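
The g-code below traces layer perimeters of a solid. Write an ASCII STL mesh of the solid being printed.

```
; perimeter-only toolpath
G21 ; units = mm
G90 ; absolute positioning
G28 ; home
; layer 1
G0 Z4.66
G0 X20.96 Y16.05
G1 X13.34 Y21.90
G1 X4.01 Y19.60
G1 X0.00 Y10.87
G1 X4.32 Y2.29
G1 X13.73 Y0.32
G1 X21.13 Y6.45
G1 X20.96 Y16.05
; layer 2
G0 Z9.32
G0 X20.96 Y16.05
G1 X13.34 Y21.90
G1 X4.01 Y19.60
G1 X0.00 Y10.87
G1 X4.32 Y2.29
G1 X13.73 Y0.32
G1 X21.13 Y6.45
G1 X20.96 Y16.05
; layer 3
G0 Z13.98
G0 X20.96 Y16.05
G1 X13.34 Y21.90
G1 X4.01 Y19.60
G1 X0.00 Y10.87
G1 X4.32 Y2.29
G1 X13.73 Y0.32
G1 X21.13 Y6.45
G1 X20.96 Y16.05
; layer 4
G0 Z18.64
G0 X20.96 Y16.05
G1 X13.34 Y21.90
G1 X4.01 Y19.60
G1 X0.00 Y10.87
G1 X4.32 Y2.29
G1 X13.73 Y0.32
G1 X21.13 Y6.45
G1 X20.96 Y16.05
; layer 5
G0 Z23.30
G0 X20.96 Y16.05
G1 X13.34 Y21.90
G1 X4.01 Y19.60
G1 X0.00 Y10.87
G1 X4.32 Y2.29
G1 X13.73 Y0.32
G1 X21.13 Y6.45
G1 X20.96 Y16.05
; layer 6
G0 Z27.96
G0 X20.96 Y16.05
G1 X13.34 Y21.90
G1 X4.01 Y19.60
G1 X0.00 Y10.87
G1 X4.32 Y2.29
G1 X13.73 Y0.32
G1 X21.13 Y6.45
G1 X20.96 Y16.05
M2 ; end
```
solid part
  facet normal 0.0000 0.0000 -1.0000
    outer loop
      vertex 4.01 19.60 0.00
      vertex 13.34 21.90 0.00
      vertex 20.96 16.05 0.00
    endloop
  endfacet
  facet normal 0.0000 0.0000 -1.0000
    outer loop
      vertex 0.00 10.87 0.00
      vertex 4.01 19.60 0.00
      vertex 20.96 16.05 0.00
    endloop
  endfacet
  facet normal 0.0000 0.0000 -1.0000
    outer loop
      vertex 4.32 2.29 0.00
      vertex 0.00 10.87 0.00
      vertex 20.96 16.05 0.00
    endloop
  endfacet
  facet normal 0.0000 0.0000 -1.0000
    outer loop
      vertex 13.73 0.32 0.00
      vertex 4.32 2.29 0.00
      vertex 20.96 16.05 0.00
    endloop
  endfacet
  facet normal 0.0000 0.0000 -1.0000
    outer loop
      vertex 21.13 6.45 0.00
      vertex 13.73 0.32 0.00
      vertex 20.96 16.05 0.00
    endloop
  endfacet
  facet normal 0.0000 0.0000 1.0000
    outer loop
      vertex 20.96 16.05 27.96
      vertex 13.34 21.90 27.96
      vertex 4.01 19.60 27.96
    endloop
  endfacet
  facet normal 0.0000 0.0000 1.0000
    outer loop
      vertex 20.96 16.05 27.96
      vertex 4.01 19.60 27.96
      vertex 0.00 10.87 27.96
    endloop
  endfacet
  facet normal 0.0000 0.0000 1.0000
    outer loop
      vertex 20.96 16.05 27.96
      vertex 0.00 10.87 27.96
      vertex 4.32 2.29 27.96
    endloop
  endfacet
  facet normal 0.0000 0.0000 1.0000
    outer loop
      vertex 20.96 16.05 27.96
      vertex 4.32 2.29 27.96
      vertex 13.73 0.32 27.96
    endloop
  endfacet
  facet normal 0.0000 0.0000 1.0000
    outer loop
      vertex 20.96 16.05 27.96
      vertex 13.73 0.32 27.96
      vertex 21.13 6.45 27.96
    endloop
  endfacet
  facet normal 0.6090 0.7932 0.0000
    outer loop
      vertex 20.96 16.05 0.00
      vertex 13.34 21.90 0.00
      vertex 13.34 21.90 27.96
    endloop
  endfacet
  facet normal 0.6090 0.7932 0.0000
    outer loop
      vertex 20.96 16.05 0.00
      vertex 13.34 21.90 27.96
      vertex 20.96 16.05 27.96
    endloop
  endfacet
  facet normal -0.2394 0.9709 0.0000
    outer loop
      vertex 13.34 21.90 0.00
      vertex 4.01 19.60 0.00
      vertex 4.01 19.60 27.96
    endloop
  endfacet
  facet normal -0.2394 0.9709 0.0000
    outer loop
      vertex 13.34 21.90 0.00
      vertex 4.01 19.60 27.96
      vertex 13.34 21.90 27.96
    endloop
  endfacet
  facet normal -0.9087 0.4174 0.0000
    outer loop
      vertex 4.01 19.60 0.00
      vertex 0.00 10.87 0.00
      vertex 0.00 10.87 27.96
    endloop
  endfacet
  facet normal -0.9087 0.4174 0.0000
    outer loop
      vertex 4.01 19.60 0.00
      vertex 0.00 10.87 27.96
      vertex 4.01 19.60 27.96
    endloop
  endfacet
  facet normal -0.8932 -0.4497 0.0000
    outer loop
      vertex 0.00 10.87 0.00
      vertex 4.32 2.29 0.00
      vertex 4.32 2.29 27.96
    endloop
  endfacet
  facet normal -0.8932 -0.4497 0.0000
    outer loop
      vertex 0.00 10.87 0.00
      vertex 4.32 2.29 27.96
      vertex 0.00 10.87 27.96
    endloop
  endfacet
  facet normal -0.2049 -0.9788 0.0000
    outer loop
      vertex 4.32 2.29 0.00
      vertex 13.73 0.32 0.00
      vertex 13.73 0.32 27.96
    endloop
  endfacet
  facet normal -0.2049 -0.9788 0.0000
    outer loop
      vertex 4.32 2.29 0.00
      vertex 13.73 0.32 27.96
      vertex 4.32 2.29 27.96
    endloop
  endfacet
  facet normal 0.6379 -0.7701 0.0000
    outer loop
      vertex 13.73 0.32 0.00
      vertex 21.13 6.45 0.00
      vertex 21.13 6.45 27.96
    endloop
  endfacet
  facet normal 0.6379 -0.7701 0.0000
    outer loop
      vertex 13.73 0.32 0.00
      vertex 21.13 6.45 27.96
      vertex 13.73 0.32 27.96
    endloop
  endfacet
  facet normal 0.9998 0.0177 0.0000
    outer loop
      vertex 21.13 6.45 0.00
      vertex 20.96 16.05 0.00
      vertex 20.96 16.05 27.96
    endloop
  endfacet
  facet normal 0.9998 0.0177 0.0000
    outer loop
      vertex 21.13 6.45 0.00
      vertex 20.96 16.05 27.96
      vertex 21.13 6.45 27.96
    endloop
  endfacet
endsolid part

The G0 Z moves step by Δz≈4.66 mm. Every layer's G1 loop is the same polygon, so the solid is a straight extrusion of it from z=0 to z≈28. Closing with flat bottom and top caps and triangulating gives 24 facets — a regular 7-sided prism (a cylinder approximated with 7 flat sides), circumscribed radius ≈ 11.1 mm, height ≈ 28 mm.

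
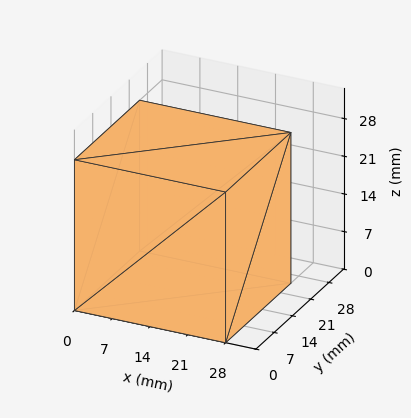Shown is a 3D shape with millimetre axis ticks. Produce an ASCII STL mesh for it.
Reading the render: the shape is a rectangular box, roughly 28 × 25 mm footprint and 28 mm tall (dimensions read to the nearest mm from the axis ticks). For the STL, each face is triangulated and given an outward normal.

solid part
  facet normal 0.0000 0.0000 -1.0000
    outer loop
      vertex 28.000 25.000 0.000
      vertex 28.000 0.000 0.000
      vertex 0.000 0.000 0.000
    endloop
  endfacet
  facet normal 0.0000 0.0000 -1.0000
    outer loop
      vertex 0.000 25.000 0.000
      vertex 28.000 25.000 0.000
      vertex 0.000 0.000 0.000
    endloop
  endfacet
  facet normal 0.0000 0.0000 1.0000
    outer loop
      vertex 0.000 0.000 28.000
      vertex 28.000 0.000 28.000
      vertex 28.000 25.000 28.000
    endloop
  endfacet
  facet normal 0.0000 0.0000 1.0000
    outer loop
      vertex 0.000 0.000 28.000
      vertex 28.000 25.000 28.000
      vertex 0.000 25.000 28.000
    endloop
  endfacet
  facet normal 0.0000 -1.0000 0.0000
    outer loop
      vertex 0.000 0.000 0.000
      vertex 28.000 0.000 0.000
      vertex 28.000 0.000 28.000
    endloop
  endfacet
  facet normal 0.0000 -1.0000 0.0000
    outer loop
      vertex 0.000 0.000 0.000
      vertex 28.000 0.000 28.000
      vertex 0.000 0.000 28.000
    endloop
  endfacet
  facet normal 0.0000 1.0000 0.0000
    outer loop
      vertex 28.000 25.000 28.000
      vertex 28.000 25.000 0.000
      vertex 0.000 25.000 0.000
    endloop
  endfacet
  facet normal 0.0000 1.0000 0.0000
    outer loop
      vertex 0.000 25.000 28.000
      vertex 28.000 25.000 28.000
      vertex 0.000 25.000 0.000
    endloop
  endfacet
  facet normal -1.0000 0.0000 0.0000
    outer loop
      vertex 0.000 25.000 28.000
      vertex 0.000 25.000 0.000
      vertex 0.000 0.000 0.000
    endloop
  endfacet
  facet normal -1.0000 0.0000 0.0000
    outer loop
      vertex 0.000 0.000 28.000
      vertex 0.000 25.000 28.000
      vertex 0.000 0.000 0.000
    endloop
  endfacet
  facet normal 1.0000 0.0000 0.0000
    outer loop
      vertex 28.000 0.000 0.000
      vertex 28.000 25.000 0.000
      vertex 28.000 25.000 28.000
    endloop
  endfacet
  facet normal 1.0000 0.0000 0.0000
    outer loop
      vertex 28.000 0.000 0.000
      vertex 28.000 25.000 28.000
      vertex 28.000 0.000 28.000
    endloop
  endfacet
endsolid part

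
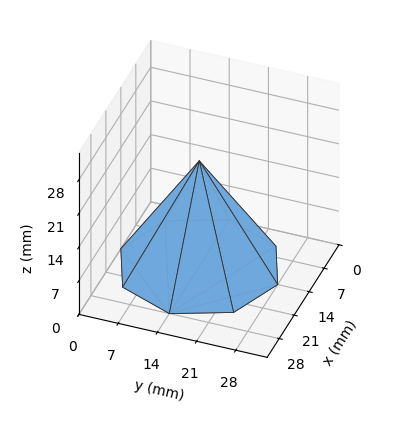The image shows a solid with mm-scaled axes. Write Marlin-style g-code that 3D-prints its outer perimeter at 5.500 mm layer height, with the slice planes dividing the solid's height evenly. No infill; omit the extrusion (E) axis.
Reading the render: the shape is a regular 8-sided pyramid, base circumscribed radius ≈ 14 mm, apex at z ≈ 22 mm (dimensions read to the nearest mm from the axis ticks). For the g-code, the solid's height is divided into equal slices at the stated Δz and each level perimeter traced with G1 moves after a G0 lift.

; perimeter-only toolpath
G21 ; units = mm
G90 ; absolute positioning
G28 ; home
; layer 1
G0 Z5.500
G0 X24.500 Y14.000
G1 X21.424 Y21.424
G1 X14.000 Y24.500
G1 X6.576 Y21.424
G1 X3.500 Y14.000
G1 X6.576 Y6.576
G1 X14.000 Y3.500
G1 X21.424 Y6.576
G1 X24.500 Y14.000
; layer 2
G0 Z11.000
G0 X21.000 Y14.000
G1 X18.950 Y18.950
G1 X14.000 Y21.000
G1 X9.050 Y18.950
G1 X7.000 Y14.000
G1 X9.050 Y9.050
G1 X14.000 Y7.000
G1 X18.950 Y9.050
G1 X21.000 Y14.000
; layer 3
G0 Z16.500
G0 X17.500 Y14.000
G1 X16.475 Y16.475
G1 X14.000 Y17.500
G1 X11.525 Y16.475
G1 X10.500 Y14.000
G1 X11.525 Y11.525
G1 X14.000 Y10.500
G1 X16.475 Y11.525
G1 X17.500 Y14.000
M2 ; end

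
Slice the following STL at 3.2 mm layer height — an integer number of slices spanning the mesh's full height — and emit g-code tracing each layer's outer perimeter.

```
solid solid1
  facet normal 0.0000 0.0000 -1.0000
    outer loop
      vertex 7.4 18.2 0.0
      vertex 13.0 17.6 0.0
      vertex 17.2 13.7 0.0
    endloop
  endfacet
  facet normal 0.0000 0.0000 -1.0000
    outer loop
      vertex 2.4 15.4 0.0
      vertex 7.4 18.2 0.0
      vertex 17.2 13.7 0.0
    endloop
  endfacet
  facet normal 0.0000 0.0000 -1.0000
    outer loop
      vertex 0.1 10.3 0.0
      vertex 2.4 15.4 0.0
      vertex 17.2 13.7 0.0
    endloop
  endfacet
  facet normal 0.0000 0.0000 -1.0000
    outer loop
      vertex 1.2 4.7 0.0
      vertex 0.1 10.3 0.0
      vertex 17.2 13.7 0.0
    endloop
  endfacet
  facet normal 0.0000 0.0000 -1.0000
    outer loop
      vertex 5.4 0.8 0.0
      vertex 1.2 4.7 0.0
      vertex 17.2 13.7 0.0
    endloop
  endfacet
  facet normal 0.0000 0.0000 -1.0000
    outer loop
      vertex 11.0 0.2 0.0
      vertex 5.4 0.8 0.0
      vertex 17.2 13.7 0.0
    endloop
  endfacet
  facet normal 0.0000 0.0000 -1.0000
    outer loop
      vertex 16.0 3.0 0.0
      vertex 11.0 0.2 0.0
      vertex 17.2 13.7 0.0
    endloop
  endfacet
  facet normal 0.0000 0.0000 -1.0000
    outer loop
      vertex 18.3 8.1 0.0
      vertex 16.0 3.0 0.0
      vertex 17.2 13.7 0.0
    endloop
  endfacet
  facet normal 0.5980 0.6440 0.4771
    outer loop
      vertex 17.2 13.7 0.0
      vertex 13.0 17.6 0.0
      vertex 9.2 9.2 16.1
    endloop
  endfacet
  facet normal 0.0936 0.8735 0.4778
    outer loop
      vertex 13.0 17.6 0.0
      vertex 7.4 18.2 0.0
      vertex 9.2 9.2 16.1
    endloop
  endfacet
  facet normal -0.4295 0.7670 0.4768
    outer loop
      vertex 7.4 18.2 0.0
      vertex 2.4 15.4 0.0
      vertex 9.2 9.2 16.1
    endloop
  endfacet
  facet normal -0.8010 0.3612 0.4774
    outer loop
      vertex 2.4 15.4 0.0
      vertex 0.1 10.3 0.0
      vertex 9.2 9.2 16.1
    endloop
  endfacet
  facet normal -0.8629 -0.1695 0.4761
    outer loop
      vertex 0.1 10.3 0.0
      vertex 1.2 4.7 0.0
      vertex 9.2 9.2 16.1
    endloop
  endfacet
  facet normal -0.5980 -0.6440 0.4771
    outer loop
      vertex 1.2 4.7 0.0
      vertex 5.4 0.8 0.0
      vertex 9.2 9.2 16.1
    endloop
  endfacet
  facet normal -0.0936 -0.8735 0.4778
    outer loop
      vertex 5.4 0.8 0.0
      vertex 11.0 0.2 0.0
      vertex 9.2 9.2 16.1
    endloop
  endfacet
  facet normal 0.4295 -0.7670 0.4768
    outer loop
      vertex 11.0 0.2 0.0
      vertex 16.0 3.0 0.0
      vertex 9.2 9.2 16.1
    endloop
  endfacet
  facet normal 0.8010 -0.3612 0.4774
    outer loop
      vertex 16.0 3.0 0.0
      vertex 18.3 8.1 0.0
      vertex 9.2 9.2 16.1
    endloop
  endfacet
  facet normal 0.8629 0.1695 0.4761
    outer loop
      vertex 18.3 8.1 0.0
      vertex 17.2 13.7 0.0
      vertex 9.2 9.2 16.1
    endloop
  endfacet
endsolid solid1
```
; perimeter-only toolpath
G21 ; units = mm
G90 ; absolute positioning
G28 ; home
; layer 1
G0 Z3.2
G0 X15.6 Y12.8
G1 X12.2 Y15.9
G1 X7.8 Y16.4
G1 X3.8 Y14.2
G1 X1.9 Y10.1
G1 X2.8 Y5.6
G1 X6.2 Y2.5
G1 X10.6 Y2.0
G1 X14.6 Y4.2
G1 X16.5 Y8.3
G1 X15.6 Y12.8
; layer 2
G0 Z6.4
G0 X14.0 Y11.9
G1 X11.5 Y14.2
G1 X8.1 Y14.6
G1 X5.1 Y12.9
G1 X3.7 Y9.9
G1 X4.4 Y6.5
G1 X6.9 Y4.2
G1 X10.3 Y3.8
G1 X13.3 Y5.5
G1 X14.7 Y8.5
G1 X14.0 Y11.9
; layer 3
G0 Z9.7
G0 X12.4 Y11.0
G1 X10.7 Y12.6
G1 X8.5 Y12.8
G1 X6.5 Y11.7
G1 X5.6 Y9.6
G1 X6.0 Y7.4
G1 X7.7 Y5.8
G1 X9.9 Y5.6
G1 X11.9 Y6.7
G1 X12.8 Y8.8
G1 X12.4 Y11.0
; layer 4
G0 Z12.9
G0 X10.8 Y10.1
G1 X10.0 Y10.9
G1 X8.8 Y11.0
G1 X7.8 Y10.4
G1 X7.4 Y9.4
G1 X7.6 Y8.3
G1 X8.4 Y7.5
G1 X9.6 Y7.4
G1 X10.6 Y8.0
G1 X11.0 Y9.0
G1 X10.8 Y10.1
M2 ; end

The solid is a regular 10-sided pyramid, base circumscribed radius ≈ 9.2 mm, apex at z ≈ 16.1 mm. Slicing at Δz = 3.2 mm — 5 equal slices spanning the solid's height, so layer i sits at z = i·h/5 — gives 4 non-empty perimeters. Each is a 10-segment closed polygon; G0 lifts to the layer z and rapids to the start vertex, then G1 traces the edges. The cross-section shrinks linearly with z (the slice at the apex is degenerate and omitted).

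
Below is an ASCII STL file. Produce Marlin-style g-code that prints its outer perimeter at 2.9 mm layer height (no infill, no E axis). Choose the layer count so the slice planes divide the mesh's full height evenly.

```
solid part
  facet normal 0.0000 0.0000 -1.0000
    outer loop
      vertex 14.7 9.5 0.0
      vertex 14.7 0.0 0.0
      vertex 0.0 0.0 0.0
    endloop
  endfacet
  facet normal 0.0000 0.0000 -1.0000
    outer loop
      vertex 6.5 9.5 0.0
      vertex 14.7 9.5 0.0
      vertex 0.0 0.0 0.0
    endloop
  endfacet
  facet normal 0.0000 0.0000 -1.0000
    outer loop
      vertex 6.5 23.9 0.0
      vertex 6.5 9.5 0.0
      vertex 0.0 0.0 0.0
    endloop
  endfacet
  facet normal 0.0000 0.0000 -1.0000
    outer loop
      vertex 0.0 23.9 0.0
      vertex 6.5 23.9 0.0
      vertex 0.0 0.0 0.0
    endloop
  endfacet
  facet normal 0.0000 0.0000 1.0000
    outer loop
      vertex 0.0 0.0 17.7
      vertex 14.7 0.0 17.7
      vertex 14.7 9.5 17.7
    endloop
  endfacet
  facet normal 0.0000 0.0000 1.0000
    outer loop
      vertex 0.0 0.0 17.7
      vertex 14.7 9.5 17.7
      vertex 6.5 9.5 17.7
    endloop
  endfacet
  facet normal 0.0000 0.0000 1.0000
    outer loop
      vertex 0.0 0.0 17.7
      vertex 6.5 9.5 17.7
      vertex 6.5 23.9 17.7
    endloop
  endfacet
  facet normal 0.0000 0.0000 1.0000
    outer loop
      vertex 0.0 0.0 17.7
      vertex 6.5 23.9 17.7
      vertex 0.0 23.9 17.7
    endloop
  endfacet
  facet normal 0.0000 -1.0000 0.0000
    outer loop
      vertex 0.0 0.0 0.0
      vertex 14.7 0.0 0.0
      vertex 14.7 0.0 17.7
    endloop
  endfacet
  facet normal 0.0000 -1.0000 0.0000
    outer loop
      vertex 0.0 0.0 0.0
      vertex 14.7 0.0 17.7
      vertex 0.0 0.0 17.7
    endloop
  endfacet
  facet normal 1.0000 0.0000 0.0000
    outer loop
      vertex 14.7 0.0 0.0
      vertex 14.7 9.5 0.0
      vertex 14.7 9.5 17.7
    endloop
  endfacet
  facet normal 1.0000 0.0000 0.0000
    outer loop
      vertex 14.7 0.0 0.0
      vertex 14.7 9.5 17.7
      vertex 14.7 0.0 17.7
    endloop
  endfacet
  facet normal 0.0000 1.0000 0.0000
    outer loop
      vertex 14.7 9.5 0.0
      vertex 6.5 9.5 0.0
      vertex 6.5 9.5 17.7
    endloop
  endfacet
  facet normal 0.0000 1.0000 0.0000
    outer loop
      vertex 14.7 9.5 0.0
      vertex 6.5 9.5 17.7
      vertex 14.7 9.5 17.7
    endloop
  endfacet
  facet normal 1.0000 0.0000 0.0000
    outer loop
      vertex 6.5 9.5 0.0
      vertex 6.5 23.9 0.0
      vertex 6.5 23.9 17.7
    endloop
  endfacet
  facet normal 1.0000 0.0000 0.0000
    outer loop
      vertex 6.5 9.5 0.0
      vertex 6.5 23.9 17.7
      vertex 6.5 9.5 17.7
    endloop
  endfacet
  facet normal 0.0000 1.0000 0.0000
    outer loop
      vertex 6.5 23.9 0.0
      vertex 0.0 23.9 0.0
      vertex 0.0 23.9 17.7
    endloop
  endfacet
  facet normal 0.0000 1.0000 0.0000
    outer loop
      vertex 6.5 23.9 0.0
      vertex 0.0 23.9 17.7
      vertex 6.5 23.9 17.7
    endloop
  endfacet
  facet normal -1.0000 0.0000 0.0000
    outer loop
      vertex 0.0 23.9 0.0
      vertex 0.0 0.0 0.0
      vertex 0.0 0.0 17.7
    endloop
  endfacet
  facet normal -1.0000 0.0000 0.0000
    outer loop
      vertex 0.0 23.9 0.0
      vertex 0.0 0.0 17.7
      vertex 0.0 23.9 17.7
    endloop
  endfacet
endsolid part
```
; perimeter-only toolpath
G21 ; units = mm
G90 ; absolute positioning
G28 ; home
; layer 1
G0 Z2.9
G0 X0.0 Y0.0
G1 X14.7 Y0.0
G1 X14.7 Y9.5
G1 X6.5 Y9.5
G1 X6.5 Y23.9
G1 X0.0 Y23.9
G1 X0.0 Y0.0
; layer 2
G0 Z5.9
G0 X0.0 Y0.0
G1 X14.7 Y0.0
G1 X14.7 Y9.5
G1 X6.5 Y9.5
G1 X6.5 Y23.9
G1 X0.0 Y23.9
G1 X0.0 Y0.0
; layer 3
G0 Z8.8
G0 X0.0 Y0.0
G1 X14.7 Y0.0
G1 X14.7 Y9.5
G1 X6.5 Y9.5
G1 X6.5 Y23.9
G1 X0.0 Y23.9
G1 X0.0 Y0.0
; layer 4
G0 Z11.8
G0 X0.0 Y0.0
G1 X14.7 Y0.0
G1 X14.7 Y9.5
G1 X6.5 Y9.5
G1 X6.5 Y23.9
G1 X0.0 Y23.9
G1 X0.0 Y0.0
; layer 5
G0 Z14.7
G0 X0.0 Y0.0
G1 X14.7 Y0.0
G1 X14.7 Y9.5
G1 X6.5 Y9.5
G1 X6.5 Y23.9
G1 X0.0 Y23.9
G1 X0.0 Y0.0
; layer 6
G0 Z17.7
G0 X0.0 Y0.0
G1 X14.7 Y0.0
G1 X14.7 Y9.5
G1 X6.5 Y9.5
G1 X6.5 Y23.9
G1 X0.0 Y23.9
G1 X0.0 Y0.0
M2 ; end

The solid is an L-shaped prism: outer 14.7 × 23.9 mm, arm thicknesses ≈ 9.5 mm (horizontal) and 6.5 mm (vertical), extruded 17.7 mm in z. Slicing at Δz = 2.9 mm — 6 equal slices spanning the solid's height, so layer i sits at z = i·h/6 — gives 6 non-empty perimeters. Each is a 6-segment closed polygon; G0 lifts to the layer z and rapids to the start vertex, then G1 traces the edges.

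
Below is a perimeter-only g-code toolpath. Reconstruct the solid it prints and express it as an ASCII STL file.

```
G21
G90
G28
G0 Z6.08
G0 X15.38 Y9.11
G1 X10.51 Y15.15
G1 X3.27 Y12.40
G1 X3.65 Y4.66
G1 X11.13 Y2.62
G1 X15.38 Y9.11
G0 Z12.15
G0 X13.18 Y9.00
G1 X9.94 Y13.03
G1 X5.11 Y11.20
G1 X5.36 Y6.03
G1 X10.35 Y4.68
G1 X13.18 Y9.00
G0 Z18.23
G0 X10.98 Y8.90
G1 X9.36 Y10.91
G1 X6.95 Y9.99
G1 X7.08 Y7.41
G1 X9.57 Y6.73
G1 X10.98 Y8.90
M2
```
solid part
  facet normal 0.0000 0.0000 -1.0000
    outer loop
      vertex 1.43 13.60 0.00
      vertex 11.09 17.27 0.00
      vertex 17.57 9.22 0.00
    endloop
  endfacet
  facet normal 0.0000 0.0000 -1.0000
    outer loop
      vertex 1.94 3.28 0.00
      vertex 1.43 13.60 0.00
      vertex 17.57 9.22 0.00
    endloop
  endfacet
  facet normal 0.0000 0.0000 -1.0000
    outer loop
      vertex 11.91 0.57 0.00
      vertex 1.94 3.28 0.00
      vertex 17.57 9.22 0.00
    endloop
  endfacet
  facet normal 0.7476 0.6018 0.2808
    outer loop
      vertex 17.57 9.22 0.00
      vertex 11.09 17.27 0.00
      vertex 8.79 8.79 24.30
    endloop
  endfacet
  facet normal -0.3409 0.8972 0.2808
    outer loop
      vertex 11.09 17.27 0.00
      vertex 1.43 13.60 0.00
      vertex 8.79 8.79 24.30
    endloop
  endfacet
  facet normal -0.9586 -0.0474 0.2810
    outer loop
      vertex 1.43 13.60 0.00
      vertex 1.94 3.28 0.00
      vertex 8.79 8.79 24.30
    endloop
  endfacet
  facet normal -0.2517 -0.9261 0.2810
    outer loop
      vertex 1.94 3.28 0.00
      vertex 11.91 0.57 0.00
      vertex 8.79 8.79 24.30
    endloop
  endfacet
  facet normal 0.8031 -0.5255 0.2809
    outer loop
      vertex 11.91 0.57 0.00
      vertex 17.57 9.22 0.00
      vertex 8.79 8.79 24.30
    endloop
  endfacet
endsolid part

The G0 Z moves step by Δz≈6.08 mm. The G1 loops shrink linearly with z, so the solid tapers from its base footprint up to z≈24.3. Closing with a flat bottom cap and the tapered top and triangulating gives 8 facets — a regular 5-sided pyramid, base circumscribed radius ≈ 8.79 mm, apex at z ≈ 24.3 mm.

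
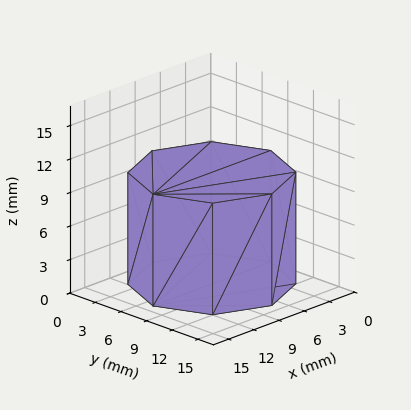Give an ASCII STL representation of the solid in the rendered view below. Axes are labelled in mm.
Reading the render: the shape is a regular 8-sided prism (a cylinder approximated with 8 flat sides), circumscribed radius ≈ 7 mm, height ≈ 10 mm (dimensions read to the nearest mm from the axis ticks). For the STL, each face is triangulated and given an outward normal.

solid part
  facet normal 0.0000 0.0000 -1.0000
    outer loop
      vertex 7.00 14.00 0.00
      vertex 11.95 11.95 0.00
      vertex 14.00 7.00 0.00
    endloop
  endfacet
  facet normal 0.0000 0.0000 -1.0000
    outer loop
      vertex 2.05 11.95 0.00
      vertex 7.00 14.00 0.00
      vertex 14.00 7.00 0.00
    endloop
  endfacet
  facet normal 0.0000 0.0000 -1.0000
    outer loop
      vertex 0.00 7.00 0.00
      vertex 2.05 11.95 0.00
      vertex 14.00 7.00 0.00
    endloop
  endfacet
  facet normal 0.0000 0.0000 -1.0000
    outer loop
      vertex 2.05 2.05 0.00
      vertex 0.00 7.00 0.00
      vertex 14.00 7.00 0.00
    endloop
  endfacet
  facet normal 0.0000 0.0000 -1.0000
    outer loop
      vertex 7.00 0.00 0.00
      vertex 2.05 2.05 0.00
      vertex 14.00 7.00 0.00
    endloop
  endfacet
  facet normal 0.0000 0.0000 -1.0000
    outer loop
      vertex 11.95 2.05 0.00
      vertex 7.00 0.00 0.00
      vertex 14.00 7.00 0.00
    endloop
  endfacet
  facet normal 0.0000 0.0000 1.0000
    outer loop
      vertex 14.00 7.00 10.00
      vertex 11.95 11.95 10.00
      vertex 7.00 14.00 10.00
    endloop
  endfacet
  facet normal 0.0000 0.0000 1.0000
    outer loop
      vertex 14.00 7.00 10.00
      vertex 7.00 14.00 10.00
      vertex 2.05 11.95 10.00
    endloop
  endfacet
  facet normal 0.0000 0.0000 1.0000
    outer loop
      vertex 14.00 7.00 10.00
      vertex 2.05 11.95 10.00
      vertex 0.00 7.00 10.00
    endloop
  endfacet
  facet normal 0.0000 0.0000 1.0000
    outer loop
      vertex 14.00 7.00 10.00
      vertex 0.00 7.00 10.00
      vertex 2.05 2.05 10.00
    endloop
  endfacet
  facet normal 0.0000 0.0000 1.0000
    outer loop
      vertex 14.00 7.00 10.00
      vertex 2.05 2.05 10.00
      vertex 7.00 0.00 10.00
    endloop
  endfacet
  facet normal 0.0000 0.0000 1.0000
    outer loop
      vertex 14.00 7.00 10.00
      vertex 7.00 0.00 10.00
      vertex 11.95 2.05 10.00
    endloop
  endfacet
  facet normal 0.9239 0.3826 0.0000
    outer loop
      vertex 14.00 7.00 0.00
      vertex 11.95 11.95 0.00
      vertex 11.95 11.95 10.00
    endloop
  endfacet
  facet normal 0.9239 0.3826 0.0000
    outer loop
      vertex 14.00 7.00 0.00
      vertex 11.95 11.95 10.00
      vertex 14.00 7.00 10.00
    endloop
  endfacet
  facet normal 0.3826 0.9239 0.0000
    outer loop
      vertex 11.95 11.95 0.00
      vertex 7.00 14.00 0.00
      vertex 7.00 14.00 10.00
    endloop
  endfacet
  facet normal 0.3826 0.9239 0.0000
    outer loop
      vertex 11.95 11.95 0.00
      vertex 7.00 14.00 10.00
      vertex 11.95 11.95 10.00
    endloop
  endfacet
  facet normal -0.3826 0.9239 0.0000
    outer loop
      vertex 7.00 14.00 0.00
      vertex 2.05 11.95 0.00
      vertex 2.05 11.95 10.00
    endloop
  endfacet
  facet normal -0.3826 0.9239 0.0000
    outer loop
      vertex 7.00 14.00 0.00
      vertex 2.05 11.95 10.00
      vertex 7.00 14.00 10.00
    endloop
  endfacet
  facet normal -0.9239 0.3826 0.0000
    outer loop
      vertex 2.05 11.95 0.00
      vertex 0.00 7.00 0.00
      vertex 0.00 7.00 10.00
    endloop
  endfacet
  facet normal -0.9239 0.3826 0.0000
    outer loop
      vertex 2.05 11.95 0.00
      vertex 0.00 7.00 10.00
      vertex 2.05 11.95 10.00
    endloop
  endfacet
  facet normal -0.9239 -0.3826 0.0000
    outer loop
      vertex 0.00 7.00 0.00
      vertex 2.05 2.05 0.00
      vertex 2.05 2.05 10.00
    endloop
  endfacet
  facet normal -0.9239 -0.3826 0.0000
    outer loop
      vertex 0.00 7.00 0.00
      vertex 2.05 2.05 10.00
      vertex 0.00 7.00 10.00
    endloop
  endfacet
  facet normal -0.3826 -0.9239 0.0000
    outer loop
      vertex 2.05 2.05 0.00
      vertex 7.00 0.00 0.00
      vertex 7.00 0.00 10.00
    endloop
  endfacet
  facet normal -0.3826 -0.9239 0.0000
    outer loop
      vertex 2.05 2.05 0.00
      vertex 7.00 0.00 10.00
      vertex 2.05 2.05 10.00
    endloop
  endfacet
  facet normal 0.3826 -0.9239 0.0000
    outer loop
      vertex 7.00 0.00 0.00
      vertex 11.95 2.05 0.00
      vertex 11.95 2.05 10.00
    endloop
  endfacet
  facet normal 0.3826 -0.9239 0.0000
    outer loop
      vertex 7.00 0.00 0.00
      vertex 11.95 2.05 10.00
      vertex 7.00 0.00 10.00
    endloop
  endfacet
  facet normal 0.9239 -0.3826 0.0000
    outer loop
      vertex 11.95 2.05 0.00
      vertex 14.00 7.00 0.00
      vertex 14.00 7.00 10.00
    endloop
  endfacet
  facet normal 0.9239 -0.3826 0.0000
    outer loop
      vertex 11.95 2.05 0.00
      vertex 14.00 7.00 10.00
      vertex 11.95 2.05 10.00
    endloop
  endfacet
endsolid part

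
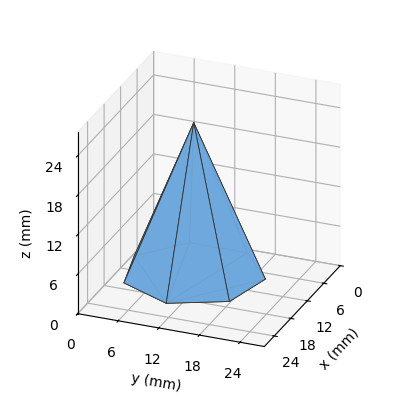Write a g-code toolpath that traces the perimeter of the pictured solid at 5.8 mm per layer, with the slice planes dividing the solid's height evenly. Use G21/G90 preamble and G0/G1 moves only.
Reading the render: the shape is a regular 7-sided pyramid, base circumscribed radius ≈ 10 mm, apex at z ≈ 23 mm (dimensions read to the nearest mm from the axis ticks). For the g-code, the solid's height is divided into equal slices at the stated Δz and each level perimeter traced with G1 moves after a G0 lift.

; perimeter-only toolpath
G21 ; units = mm
G90 ; absolute positioning
G28 ; home
; layer 1
G0 Z5.8
G0 X17.5 Y10.0
G1 X14.6 Y15.9
G1 X8.3 Y17.3
G1 X3.2 Y13.2
G1 X3.2 Y6.8
G1 X8.3 Y2.7
G1 X14.6 Y4.2
G1 X17.5 Y10.0
; layer 2
G0 Z11.5
G0 X15.0 Y10.0
G1 X13.1 Y13.9
G1 X8.9 Y14.8
G1 X5.5 Y12.2
G1 X5.5 Y7.8
G1 X8.9 Y5.2
G1 X13.1 Y6.1
G1 X15.0 Y10.0
; layer 3
G0 Z17.2
G0 X12.5 Y10.0
G1 X11.6 Y11.9
G1 X9.4 Y12.4
G1 X7.8 Y11.1
G1 X7.8 Y8.9
G1 X9.4 Y7.6
G1 X11.6 Y8.1
G1 X12.5 Y10.0
M2 ; end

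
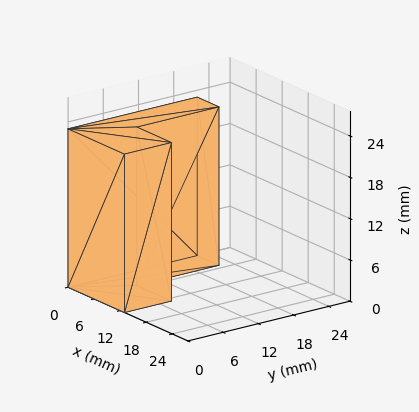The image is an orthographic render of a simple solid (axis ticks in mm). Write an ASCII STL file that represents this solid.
Reading the render: the shape is an L-shaped prism: outer 13 × 22 mm, arm thicknesses ≈ 8 mm (horizontal) and 5 mm (vertical), extruded 23 mm in z (dimensions read to the nearest mm from the axis ticks). For the STL, each face is triangulated and given an outward normal.

solid part
  facet normal 0.0000 0.0000 -1.0000
    outer loop
      vertex 13.0 8.0 0.0
      vertex 13.0 0.0 0.0
      vertex 0.0 0.0 0.0
    endloop
  endfacet
  facet normal 0.0000 0.0000 -1.0000
    outer loop
      vertex 5.0 8.0 0.0
      vertex 13.0 8.0 0.0
      vertex 0.0 0.0 0.0
    endloop
  endfacet
  facet normal 0.0000 0.0000 -1.0000
    outer loop
      vertex 5.0 22.0 0.0
      vertex 5.0 8.0 0.0
      vertex 0.0 0.0 0.0
    endloop
  endfacet
  facet normal 0.0000 0.0000 -1.0000
    outer loop
      vertex 0.0 22.0 0.0
      vertex 5.0 22.0 0.0
      vertex 0.0 0.0 0.0
    endloop
  endfacet
  facet normal 0.0000 0.0000 1.0000
    outer loop
      vertex 0.0 0.0 23.0
      vertex 13.0 0.0 23.0
      vertex 13.0 8.0 23.0
    endloop
  endfacet
  facet normal 0.0000 0.0000 1.0000
    outer loop
      vertex 0.0 0.0 23.0
      vertex 13.0 8.0 23.0
      vertex 5.0 8.0 23.0
    endloop
  endfacet
  facet normal 0.0000 0.0000 1.0000
    outer loop
      vertex 0.0 0.0 23.0
      vertex 5.0 8.0 23.0
      vertex 5.0 22.0 23.0
    endloop
  endfacet
  facet normal 0.0000 0.0000 1.0000
    outer loop
      vertex 0.0 0.0 23.0
      vertex 5.0 22.0 23.0
      vertex 0.0 22.0 23.0
    endloop
  endfacet
  facet normal 0.0000 -1.0000 0.0000
    outer loop
      vertex 0.0 0.0 0.0
      vertex 13.0 0.0 0.0
      vertex 13.0 0.0 23.0
    endloop
  endfacet
  facet normal 0.0000 -1.0000 0.0000
    outer loop
      vertex 0.0 0.0 0.0
      vertex 13.0 0.0 23.0
      vertex 0.0 0.0 23.0
    endloop
  endfacet
  facet normal 1.0000 0.0000 0.0000
    outer loop
      vertex 13.0 0.0 0.0
      vertex 13.0 8.0 0.0
      vertex 13.0 8.0 23.0
    endloop
  endfacet
  facet normal 1.0000 0.0000 0.0000
    outer loop
      vertex 13.0 0.0 0.0
      vertex 13.0 8.0 23.0
      vertex 13.0 0.0 23.0
    endloop
  endfacet
  facet normal 0.0000 1.0000 0.0000
    outer loop
      vertex 13.0 8.0 0.0
      vertex 5.0 8.0 0.0
      vertex 5.0 8.0 23.0
    endloop
  endfacet
  facet normal 0.0000 1.0000 0.0000
    outer loop
      vertex 13.0 8.0 0.0
      vertex 5.0 8.0 23.0
      vertex 13.0 8.0 23.0
    endloop
  endfacet
  facet normal 1.0000 0.0000 0.0000
    outer loop
      vertex 5.0 8.0 0.0
      vertex 5.0 22.0 0.0
      vertex 5.0 22.0 23.0
    endloop
  endfacet
  facet normal 1.0000 0.0000 0.0000
    outer loop
      vertex 5.0 8.0 0.0
      vertex 5.0 22.0 23.0
      vertex 5.0 8.0 23.0
    endloop
  endfacet
  facet normal 0.0000 1.0000 0.0000
    outer loop
      vertex 5.0 22.0 0.0
      vertex 0.0 22.0 0.0
      vertex 0.0 22.0 23.0
    endloop
  endfacet
  facet normal 0.0000 1.0000 0.0000
    outer loop
      vertex 5.0 22.0 0.0
      vertex 0.0 22.0 23.0
      vertex 5.0 22.0 23.0
    endloop
  endfacet
  facet normal -1.0000 0.0000 0.0000
    outer loop
      vertex 0.0 22.0 0.0
      vertex 0.0 0.0 0.0
      vertex 0.0 0.0 23.0
    endloop
  endfacet
  facet normal -1.0000 0.0000 0.0000
    outer loop
      vertex 0.0 22.0 0.0
      vertex 0.0 0.0 23.0
      vertex 0.0 22.0 23.0
    endloop
  endfacet
endsolid part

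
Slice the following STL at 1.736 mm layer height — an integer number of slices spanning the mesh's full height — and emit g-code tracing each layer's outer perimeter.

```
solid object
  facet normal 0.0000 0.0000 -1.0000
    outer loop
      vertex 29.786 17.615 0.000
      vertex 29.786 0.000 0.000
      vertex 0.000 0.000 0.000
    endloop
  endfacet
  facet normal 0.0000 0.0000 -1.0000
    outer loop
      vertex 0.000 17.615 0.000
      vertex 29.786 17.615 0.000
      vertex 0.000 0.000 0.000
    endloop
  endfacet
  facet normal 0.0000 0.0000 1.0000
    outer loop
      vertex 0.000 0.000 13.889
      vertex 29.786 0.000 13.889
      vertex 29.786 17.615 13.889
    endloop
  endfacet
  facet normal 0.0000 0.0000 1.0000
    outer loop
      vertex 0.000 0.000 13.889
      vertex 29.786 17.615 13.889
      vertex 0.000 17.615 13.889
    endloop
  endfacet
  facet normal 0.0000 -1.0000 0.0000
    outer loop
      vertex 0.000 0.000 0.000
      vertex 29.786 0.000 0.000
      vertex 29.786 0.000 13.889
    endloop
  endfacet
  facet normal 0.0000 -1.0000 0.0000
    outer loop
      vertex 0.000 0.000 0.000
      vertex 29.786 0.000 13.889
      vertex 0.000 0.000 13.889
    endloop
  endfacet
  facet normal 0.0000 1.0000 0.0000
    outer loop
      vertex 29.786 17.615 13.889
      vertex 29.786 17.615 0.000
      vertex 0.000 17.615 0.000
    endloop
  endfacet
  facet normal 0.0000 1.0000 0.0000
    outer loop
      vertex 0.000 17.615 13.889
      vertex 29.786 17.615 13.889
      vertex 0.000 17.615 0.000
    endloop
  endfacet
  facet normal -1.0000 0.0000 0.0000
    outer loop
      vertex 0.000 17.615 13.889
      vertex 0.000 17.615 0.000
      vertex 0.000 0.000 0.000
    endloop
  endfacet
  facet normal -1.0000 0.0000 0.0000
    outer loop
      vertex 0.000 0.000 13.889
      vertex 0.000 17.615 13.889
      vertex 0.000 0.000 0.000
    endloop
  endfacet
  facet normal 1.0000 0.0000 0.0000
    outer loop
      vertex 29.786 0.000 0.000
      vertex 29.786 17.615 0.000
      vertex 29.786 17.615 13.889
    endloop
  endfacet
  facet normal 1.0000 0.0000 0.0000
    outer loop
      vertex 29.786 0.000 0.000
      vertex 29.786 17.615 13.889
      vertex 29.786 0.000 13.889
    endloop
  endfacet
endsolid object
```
; perimeter-only toolpath
G21 ; units = mm
G90 ; absolute positioning
G28 ; home
; layer 1
G0 Z1.736
G0 X0.000 Y0.000
G1 X29.786 Y0.000
G1 X29.786 Y17.615
G1 X0.000 Y17.615
G1 X0.000 Y0.000
; layer 2
G0 Z3.472
G0 X0.000 Y0.000
G1 X29.786 Y0.000
G1 X29.786 Y17.615
G1 X0.000 Y17.615
G1 X0.000 Y0.000
; layer 3
G0 Z5.208
G0 X0.000 Y0.000
G1 X29.786 Y0.000
G1 X29.786 Y17.615
G1 X0.000 Y17.615
G1 X0.000 Y0.000
; layer 4
G0 Z6.944
G0 X0.000 Y0.000
G1 X29.786 Y0.000
G1 X29.786 Y17.615
G1 X0.000 Y17.615
G1 X0.000 Y0.000
; layer 5
G0 Z8.681
G0 X0.000 Y0.000
G1 X29.786 Y0.000
G1 X29.786 Y17.615
G1 X0.000 Y17.615
G1 X0.000 Y0.000
; layer 6
G0 Z10.417
G0 X0.000 Y0.000
G1 X29.786 Y0.000
G1 X29.786 Y17.615
G1 X0.000 Y17.615
G1 X0.000 Y0.000
; layer 7
G0 Z12.153
G0 X0.000 Y0.000
G1 X29.786 Y0.000
G1 X29.786 Y17.615
G1 X0.000 Y17.615
G1 X0.000 Y0.000
; layer 8
G0 Z13.889
G0 X0.000 Y0.000
G1 X29.786 Y0.000
G1 X29.786 Y17.615
G1 X0.000 Y17.615
G1 X0.000 Y0.000
M2 ; end

The solid is a rectangular box, roughly 29.8 × 17.6 mm footprint and 13.9 mm tall. Slicing at Δz = 1.736 mm — 8 equal slices spanning the solid's height, so layer i sits at z = i·h/8 — gives 8 non-empty perimeters. Each is a 4-segment closed polygon; G0 lifts to the layer z and rapids to the start vertex, then G1 traces the edges.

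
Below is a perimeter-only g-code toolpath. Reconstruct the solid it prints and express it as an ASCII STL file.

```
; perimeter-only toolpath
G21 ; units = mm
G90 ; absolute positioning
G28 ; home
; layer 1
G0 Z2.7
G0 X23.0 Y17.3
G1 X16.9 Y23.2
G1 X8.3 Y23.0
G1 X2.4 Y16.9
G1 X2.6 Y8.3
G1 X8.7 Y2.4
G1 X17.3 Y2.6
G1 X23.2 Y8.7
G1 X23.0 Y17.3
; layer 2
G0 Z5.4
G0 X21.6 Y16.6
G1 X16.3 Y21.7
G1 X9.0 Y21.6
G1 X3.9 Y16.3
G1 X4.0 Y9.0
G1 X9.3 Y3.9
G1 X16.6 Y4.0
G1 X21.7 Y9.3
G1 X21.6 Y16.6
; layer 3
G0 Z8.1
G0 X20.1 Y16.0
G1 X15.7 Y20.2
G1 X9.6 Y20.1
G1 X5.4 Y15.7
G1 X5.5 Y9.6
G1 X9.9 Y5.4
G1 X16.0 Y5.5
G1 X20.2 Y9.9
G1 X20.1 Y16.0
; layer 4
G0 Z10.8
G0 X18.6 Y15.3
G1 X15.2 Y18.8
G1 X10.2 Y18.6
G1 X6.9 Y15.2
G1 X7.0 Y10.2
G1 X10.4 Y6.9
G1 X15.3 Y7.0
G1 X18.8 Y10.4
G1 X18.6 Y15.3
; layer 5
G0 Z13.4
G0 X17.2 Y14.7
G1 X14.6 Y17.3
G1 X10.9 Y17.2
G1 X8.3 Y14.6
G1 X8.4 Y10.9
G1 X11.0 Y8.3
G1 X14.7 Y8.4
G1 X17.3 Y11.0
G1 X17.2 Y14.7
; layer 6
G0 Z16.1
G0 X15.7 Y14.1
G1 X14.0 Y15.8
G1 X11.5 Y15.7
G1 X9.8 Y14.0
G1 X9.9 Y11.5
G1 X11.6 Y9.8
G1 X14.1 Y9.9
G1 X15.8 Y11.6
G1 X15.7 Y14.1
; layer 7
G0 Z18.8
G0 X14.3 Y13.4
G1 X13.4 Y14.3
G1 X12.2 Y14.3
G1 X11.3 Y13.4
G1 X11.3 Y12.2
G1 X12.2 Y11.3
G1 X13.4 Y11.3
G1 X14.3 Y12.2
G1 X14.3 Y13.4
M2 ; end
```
solid part
  facet normal 0.0000 0.0000 -1.0000
    outer loop
      vertex 7.7 24.5 0.0
      vertex 17.5 24.7 0.0
      vertex 24.5 17.9 0.0
    endloop
  endfacet
  facet normal 0.0000 0.0000 -1.0000
    outer loop
      vertex 0.9 17.5 0.0
      vertex 7.7 24.5 0.0
      vertex 24.5 17.9 0.0
    endloop
  endfacet
  facet normal 0.0000 0.0000 -1.0000
    outer loop
      vertex 1.1 7.7 0.0
      vertex 0.9 17.5 0.0
      vertex 24.5 17.9 0.0
    endloop
  endfacet
  facet normal 0.0000 0.0000 -1.0000
    outer loop
      vertex 8.1 0.9 0.0
      vertex 1.1 7.7 0.0
      vertex 24.5 17.9 0.0
    endloop
  endfacet
  facet normal 0.0000 0.0000 -1.0000
    outer loop
      vertex 17.9 1.1 0.0
      vertex 8.1 0.9 0.0
      vertex 24.5 17.9 0.0
    endloop
  endfacet
  facet normal 0.0000 0.0000 -1.0000
    outer loop
      vertex 24.7 8.1 0.0
      vertex 17.9 1.1 0.0
      vertex 24.5 17.9 0.0
    endloop
  endfacet
  facet normal 0.6107 0.6287 0.4815
    outer loop
      vertex 24.5 17.9 0.0
      vertex 17.5 24.7 0.0
      vertex 12.8 12.8 21.5
    endloop
  endfacet
  facet normal -0.0179 0.8764 0.4812
    outer loop
      vertex 17.5 24.7 0.0
      vertex 7.7 24.5 0.0
      vertex 12.8 12.8 21.5
    endloop
  endfacet
  facet normal -0.6287 0.6107 0.4815
    outer loop
      vertex 7.7 24.5 0.0
      vertex 0.9 17.5 0.0
      vertex 12.8 12.8 21.5
    endloop
  endfacet
  facet normal -0.8764 -0.0179 0.4812
    outer loop
      vertex 0.9 17.5 0.0
      vertex 1.1 7.7 0.0
      vertex 12.8 12.8 21.5
    endloop
  endfacet
  facet normal -0.6107 -0.6287 0.4815
    outer loop
      vertex 1.1 7.7 0.0
      vertex 8.1 0.9 0.0
      vertex 12.8 12.8 21.5
    endloop
  endfacet
  facet normal 0.0179 -0.8764 0.4812
    outer loop
      vertex 8.1 0.9 0.0
      vertex 17.9 1.1 0.0
      vertex 12.8 12.8 21.5
    endloop
  endfacet
  facet normal 0.6287 -0.6107 0.4815
    outer loop
      vertex 17.9 1.1 0.0
      vertex 24.7 8.1 0.0
      vertex 12.8 12.8 21.5
    endloop
  endfacet
  facet normal 0.8764 0.0179 0.4812
    outer loop
      vertex 24.7 8.1 0.0
      vertex 24.5 17.9 0.0
      vertex 12.8 12.8 21.5
    endloop
  endfacet
endsolid part

The G0 Z moves step by Δz≈2.7 mm. The G1 loops shrink linearly with z, so the solid tapers from its base footprint up to z≈21.5. Closing with a flat bottom cap and the tapered top and triangulating gives 14 facets — a regular 8-sided pyramid, base circumscribed radius ≈ 12.8 mm, apex at z ≈ 21.5 mm.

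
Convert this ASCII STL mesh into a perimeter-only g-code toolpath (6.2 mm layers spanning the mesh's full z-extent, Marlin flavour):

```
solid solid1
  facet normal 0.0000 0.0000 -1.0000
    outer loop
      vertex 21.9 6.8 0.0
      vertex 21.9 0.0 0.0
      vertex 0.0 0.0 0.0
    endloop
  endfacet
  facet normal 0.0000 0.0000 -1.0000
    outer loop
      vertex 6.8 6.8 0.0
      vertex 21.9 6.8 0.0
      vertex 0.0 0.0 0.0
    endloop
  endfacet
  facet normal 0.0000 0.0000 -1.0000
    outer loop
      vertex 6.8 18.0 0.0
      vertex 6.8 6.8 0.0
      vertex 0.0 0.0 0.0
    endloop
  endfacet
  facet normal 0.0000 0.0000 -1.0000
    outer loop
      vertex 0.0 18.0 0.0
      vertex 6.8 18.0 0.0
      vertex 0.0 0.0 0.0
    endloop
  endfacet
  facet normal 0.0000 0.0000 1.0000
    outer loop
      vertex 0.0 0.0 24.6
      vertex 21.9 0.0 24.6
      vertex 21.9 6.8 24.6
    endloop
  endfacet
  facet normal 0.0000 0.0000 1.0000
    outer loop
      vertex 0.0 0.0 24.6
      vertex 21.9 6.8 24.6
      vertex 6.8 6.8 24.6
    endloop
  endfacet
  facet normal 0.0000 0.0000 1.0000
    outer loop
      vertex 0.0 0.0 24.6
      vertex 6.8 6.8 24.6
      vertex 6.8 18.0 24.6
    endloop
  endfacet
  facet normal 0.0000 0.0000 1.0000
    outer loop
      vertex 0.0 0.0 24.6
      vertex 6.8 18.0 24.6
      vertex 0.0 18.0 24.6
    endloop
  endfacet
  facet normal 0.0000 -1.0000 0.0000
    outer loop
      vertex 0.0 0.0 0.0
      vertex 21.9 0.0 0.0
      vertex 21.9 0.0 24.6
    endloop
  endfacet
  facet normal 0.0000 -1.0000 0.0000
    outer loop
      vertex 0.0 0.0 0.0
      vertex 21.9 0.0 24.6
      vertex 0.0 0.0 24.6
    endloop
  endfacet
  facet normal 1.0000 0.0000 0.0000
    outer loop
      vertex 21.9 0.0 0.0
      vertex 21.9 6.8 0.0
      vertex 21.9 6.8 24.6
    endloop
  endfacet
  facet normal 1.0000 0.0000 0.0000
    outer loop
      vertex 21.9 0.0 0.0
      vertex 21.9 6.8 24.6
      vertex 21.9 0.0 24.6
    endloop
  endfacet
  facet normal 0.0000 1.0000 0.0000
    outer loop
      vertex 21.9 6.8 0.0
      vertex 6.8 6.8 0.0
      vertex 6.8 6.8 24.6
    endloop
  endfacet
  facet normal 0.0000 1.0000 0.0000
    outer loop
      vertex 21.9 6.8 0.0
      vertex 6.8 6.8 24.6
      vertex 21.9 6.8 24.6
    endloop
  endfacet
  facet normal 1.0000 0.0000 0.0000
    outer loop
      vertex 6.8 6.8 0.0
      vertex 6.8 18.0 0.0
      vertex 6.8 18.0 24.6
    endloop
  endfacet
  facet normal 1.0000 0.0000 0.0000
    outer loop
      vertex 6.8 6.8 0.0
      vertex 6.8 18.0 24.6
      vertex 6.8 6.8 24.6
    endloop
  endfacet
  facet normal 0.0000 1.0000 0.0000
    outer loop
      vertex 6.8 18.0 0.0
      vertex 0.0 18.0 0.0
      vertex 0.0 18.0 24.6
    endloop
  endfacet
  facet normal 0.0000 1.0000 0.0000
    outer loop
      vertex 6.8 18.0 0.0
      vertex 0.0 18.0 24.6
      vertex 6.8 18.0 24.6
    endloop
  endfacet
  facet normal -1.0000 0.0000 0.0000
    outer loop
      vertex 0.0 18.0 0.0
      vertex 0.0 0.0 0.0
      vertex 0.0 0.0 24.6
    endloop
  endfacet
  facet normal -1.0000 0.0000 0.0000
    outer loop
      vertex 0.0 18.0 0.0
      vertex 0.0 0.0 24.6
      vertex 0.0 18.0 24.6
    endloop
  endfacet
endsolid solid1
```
; perimeter-only toolpath
G21 ; units = mm
G90 ; absolute positioning
G28 ; home
; layer 1
G0 Z6.2
G0 X0.0 Y0.0
G1 X21.9 Y0.0
G1 X21.9 Y6.8
G1 X6.8 Y6.8
G1 X6.8 Y18.0
G1 X0.0 Y18.0
G1 X0.0 Y0.0
; layer 2
G0 Z12.3
G0 X0.0 Y0.0
G1 X21.9 Y0.0
G1 X21.9 Y6.8
G1 X6.8 Y6.8
G1 X6.8 Y18.0
G1 X0.0 Y18.0
G1 X0.0 Y0.0
; layer 3
G0 Z18.5
G0 X0.0 Y0.0
G1 X21.9 Y0.0
G1 X21.9 Y6.8
G1 X6.8 Y6.8
G1 X6.8 Y18.0
G1 X0.0 Y18.0
G1 X0.0 Y0.0
; layer 4
G0 Z24.6
G0 X0.0 Y0.0
G1 X21.9 Y0.0
G1 X21.9 Y6.8
G1 X6.8 Y6.8
G1 X6.8 Y18.0
G1 X0.0 Y18.0
G1 X0.0 Y0.0
M2 ; end

The solid is an L-shaped prism: outer 21.9 × 18 mm, arm thicknesses ≈ 6.8 mm (horizontal) and 6.8 mm (vertical), extruded 24.6 mm in z. Slicing at Δz = 6.2 mm — 4 equal slices spanning the solid's height, so layer i sits at z = i·h/4 — gives 4 non-empty perimeters. Each is a 6-segment closed polygon; G0 lifts to the layer z and rapids to the start vertex, then G1 traces the edges.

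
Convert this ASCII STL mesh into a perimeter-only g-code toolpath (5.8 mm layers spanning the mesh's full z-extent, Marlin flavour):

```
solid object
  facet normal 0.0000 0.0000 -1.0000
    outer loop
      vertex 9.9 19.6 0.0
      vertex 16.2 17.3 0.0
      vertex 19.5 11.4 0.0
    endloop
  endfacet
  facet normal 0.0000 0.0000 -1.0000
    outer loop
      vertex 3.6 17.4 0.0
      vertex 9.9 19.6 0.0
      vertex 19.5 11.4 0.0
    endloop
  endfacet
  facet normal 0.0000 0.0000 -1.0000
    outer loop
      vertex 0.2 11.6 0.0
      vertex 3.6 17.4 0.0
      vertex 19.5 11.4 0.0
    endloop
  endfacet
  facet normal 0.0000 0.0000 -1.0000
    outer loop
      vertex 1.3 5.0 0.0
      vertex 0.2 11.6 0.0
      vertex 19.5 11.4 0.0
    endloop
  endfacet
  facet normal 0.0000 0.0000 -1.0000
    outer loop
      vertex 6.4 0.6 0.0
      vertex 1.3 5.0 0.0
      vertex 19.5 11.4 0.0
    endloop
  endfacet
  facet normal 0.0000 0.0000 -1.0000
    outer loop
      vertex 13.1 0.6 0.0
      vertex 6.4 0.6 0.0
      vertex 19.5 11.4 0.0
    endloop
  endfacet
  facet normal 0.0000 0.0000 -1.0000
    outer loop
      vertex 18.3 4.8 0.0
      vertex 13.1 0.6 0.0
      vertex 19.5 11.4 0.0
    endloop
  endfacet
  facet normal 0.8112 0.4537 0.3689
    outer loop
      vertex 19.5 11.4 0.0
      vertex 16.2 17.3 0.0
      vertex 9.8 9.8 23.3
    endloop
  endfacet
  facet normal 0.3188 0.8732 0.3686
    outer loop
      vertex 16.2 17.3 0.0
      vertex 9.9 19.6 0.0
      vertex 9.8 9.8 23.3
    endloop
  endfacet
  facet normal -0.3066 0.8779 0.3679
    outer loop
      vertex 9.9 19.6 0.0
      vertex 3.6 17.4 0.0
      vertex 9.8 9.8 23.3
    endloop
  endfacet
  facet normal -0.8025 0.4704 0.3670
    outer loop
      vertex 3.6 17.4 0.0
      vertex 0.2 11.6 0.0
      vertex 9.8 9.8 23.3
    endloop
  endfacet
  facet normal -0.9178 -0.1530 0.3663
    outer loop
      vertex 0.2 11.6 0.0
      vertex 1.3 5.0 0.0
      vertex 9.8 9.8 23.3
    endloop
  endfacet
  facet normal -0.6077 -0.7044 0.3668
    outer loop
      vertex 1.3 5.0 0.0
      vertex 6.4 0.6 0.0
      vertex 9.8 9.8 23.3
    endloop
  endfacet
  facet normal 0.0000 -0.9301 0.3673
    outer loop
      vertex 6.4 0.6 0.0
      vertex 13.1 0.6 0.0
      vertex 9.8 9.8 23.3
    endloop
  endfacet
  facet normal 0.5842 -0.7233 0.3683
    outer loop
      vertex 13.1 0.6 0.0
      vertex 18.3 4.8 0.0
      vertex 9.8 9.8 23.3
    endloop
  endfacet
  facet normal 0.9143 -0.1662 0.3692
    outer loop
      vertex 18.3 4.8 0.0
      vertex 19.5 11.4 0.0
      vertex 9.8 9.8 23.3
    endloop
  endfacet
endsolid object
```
; perimeter-only toolpath
G21 ; units = mm
G90 ; absolute positioning
G28 ; home
; layer 1
G0 Z5.8
G0 X17.1 Y11.0
G1 X14.6 Y15.4
G1 X9.9 Y17.2
G1 X5.2 Y15.5
G1 X2.6 Y11.1
G1 X3.4 Y6.2
G1 X7.3 Y2.9
G1 X12.3 Y2.9
G1 X16.2 Y6.0
G1 X17.1 Y11.0
; layer 2
G0 Z11.7
G0 X14.7 Y10.6
G1 X13.0 Y13.6
G1 X9.9 Y14.7
G1 X6.7 Y13.6
G1 X5.0 Y10.7
G1 X5.6 Y7.4
G1 X8.1 Y5.2
G1 X11.4 Y5.2
G1 X14.1 Y7.3
G1 X14.7 Y10.6
; layer 3
G0 Z17.5
G0 X12.2 Y10.2
G1 X11.4 Y11.7
G1 X9.8 Y12.2
G1 X8.2 Y11.7
G1 X7.4 Y10.2
G1 X7.7 Y8.6
G1 X9.0 Y7.5
G1 X10.6 Y7.5
G1 X11.9 Y8.6
G1 X12.2 Y10.2
M2 ; end

The solid is a regular 9-sided pyramid, base circumscribed radius ≈ 9.8 mm, apex at z ≈ 23.3 mm. Slicing at Δz = 5.8 mm — 4 equal slices spanning the solid's height, so layer i sits at z = i·h/4 — gives 3 non-empty perimeters. Each is a 9-segment closed polygon; G0 lifts to the layer z and rapids to the start vertex, then G1 traces the edges. The cross-section shrinks linearly with z (the slice at the apex is degenerate and omitted).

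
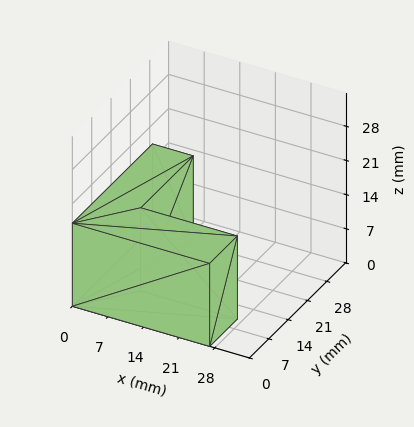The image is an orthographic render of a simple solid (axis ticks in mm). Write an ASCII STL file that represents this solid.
Reading the render: the shape is an L-shaped prism: outer 27 × 29 mm, arm thicknesses ≈ 10 mm (horizontal) and 8 mm (vertical), extruded 17 mm in z (dimensions read to the nearest mm from the axis ticks). For the STL, each face is triangulated and given an outward normal.

solid part
  facet normal 0.0000 0.0000 -1.0000
    outer loop
      vertex 27.000 10.000 0.000
      vertex 27.000 0.000 0.000
      vertex 0.000 0.000 0.000
    endloop
  endfacet
  facet normal 0.0000 0.0000 -1.0000
    outer loop
      vertex 8.000 10.000 0.000
      vertex 27.000 10.000 0.000
      vertex 0.000 0.000 0.000
    endloop
  endfacet
  facet normal 0.0000 0.0000 -1.0000
    outer loop
      vertex 8.000 29.000 0.000
      vertex 8.000 10.000 0.000
      vertex 0.000 0.000 0.000
    endloop
  endfacet
  facet normal 0.0000 0.0000 -1.0000
    outer loop
      vertex 0.000 29.000 0.000
      vertex 8.000 29.000 0.000
      vertex 0.000 0.000 0.000
    endloop
  endfacet
  facet normal 0.0000 0.0000 1.0000
    outer loop
      vertex 0.000 0.000 17.000
      vertex 27.000 0.000 17.000
      vertex 27.000 10.000 17.000
    endloop
  endfacet
  facet normal 0.0000 0.0000 1.0000
    outer loop
      vertex 0.000 0.000 17.000
      vertex 27.000 10.000 17.000
      vertex 8.000 10.000 17.000
    endloop
  endfacet
  facet normal 0.0000 0.0000 1.0000
    outer loop
      vertex 0.000 0.000 17.000
      vertex 8.000 10.000 17.000
      vertex 8.000 29.000 17.000
    endloop
  endfacet
  facet normal 0.0000 0.0000 1.0000
    outer loop
      vertex 0.000 0.000 17.000
      vertex 8.000 29.000 17.000
      vertex 0.000 29.000 17.000
    endloop
  endfacet
  facet normal 0.0000 -1.0000 0.0000
    outer loop
      vertex 0.000 0.000 0.000
      vertex 27.000 0.000 0.000
      vertex 27.000 0.000 17.000
    endloop
  endfacet
  facet normal 0.0000 -1.0000 0.0000
    outer loop
      vertex 0.000 0.000 0.000
      vertex 27.000 0.000 17.000
      vertex 0.000 0.000 17.000
    endloop
  endfacet
  facet normal 1.0000 0.0000 0.0000
    outer loop
      vertex 27.000 0.000 0.000
      vertex 27.000 10.000 0.000
      vertex 27.000 10.000 17.000
    endloop
  endfacet
  facet normal 1.0000 0.0000 0.0000
    outer loop
      vertex 27.000 0.000 0.000
      vertex 27.000 10.000 17.000
      vertex 27.000 0.000 17.000
    endloop
  endfacet
  facet normal 0.0000 1.0000 0.0000
    outer loop
      vertex 27.000 10.000 0.000
      vertex 8.000 10.000 0.000
      vertex 8.000 10.000 17.000
    endloop
  endfacet
  facet normal 0.0000 1.0000 0.0000
    outer loop
      vertex 27.000 10.000 0.000
      vertex 8.000 10.000 17.000
      vertex 27.000 10.000 17.000
    endloop
  endfacet
  facet normal 1.0000 0.0000 0.0000
    outer loop
      vertex 8.000 10.000 0.000
      vertex 8.000 29.000 0.000
      vertex 8.000 29.000 17.000
    endloop
  endfacet
  facet normal 1.0000 0.0000 0.0000
    outer loop
      vertex 8.000 10.000 0.000
      vertex 8.000 29.000 17.000
      vertex 8.000 10.000 17.000
    endloop
  endfacet
  facet normal 0.0000 1.0000 0.0000
    outer loop
      vertex 8.000 29.000 0.000
      vertex 0.000 29.000 0.000
      vertex 0.000 29.000 17.000
    endloop
  endfacet
  facet normal 0.0000 1.0000 0.0000
    outer loop
      vertex 8.000 29.000 0.000
      vertex 0.000 29.000 17.000
      vertex 8.000 29.000 17.000
    endloop
  endfacet
  facet normal -1.0000 0.0000 0.0000
    outer loop
      vertex 0.000 29.000 0.000
      vertex 0.000 0.000 0.000
      vertex 0.000 0.000 17.000
    endloop
  endfacet
  facet normal -1.0000 0.0000 0.0000
    outer loop
      vertex 0.000 29.000 0.000
      vertex 0.000 0.000 17.000
      vertex 0.000 29.000 17.000
    endloop
  endfacet
endsolid part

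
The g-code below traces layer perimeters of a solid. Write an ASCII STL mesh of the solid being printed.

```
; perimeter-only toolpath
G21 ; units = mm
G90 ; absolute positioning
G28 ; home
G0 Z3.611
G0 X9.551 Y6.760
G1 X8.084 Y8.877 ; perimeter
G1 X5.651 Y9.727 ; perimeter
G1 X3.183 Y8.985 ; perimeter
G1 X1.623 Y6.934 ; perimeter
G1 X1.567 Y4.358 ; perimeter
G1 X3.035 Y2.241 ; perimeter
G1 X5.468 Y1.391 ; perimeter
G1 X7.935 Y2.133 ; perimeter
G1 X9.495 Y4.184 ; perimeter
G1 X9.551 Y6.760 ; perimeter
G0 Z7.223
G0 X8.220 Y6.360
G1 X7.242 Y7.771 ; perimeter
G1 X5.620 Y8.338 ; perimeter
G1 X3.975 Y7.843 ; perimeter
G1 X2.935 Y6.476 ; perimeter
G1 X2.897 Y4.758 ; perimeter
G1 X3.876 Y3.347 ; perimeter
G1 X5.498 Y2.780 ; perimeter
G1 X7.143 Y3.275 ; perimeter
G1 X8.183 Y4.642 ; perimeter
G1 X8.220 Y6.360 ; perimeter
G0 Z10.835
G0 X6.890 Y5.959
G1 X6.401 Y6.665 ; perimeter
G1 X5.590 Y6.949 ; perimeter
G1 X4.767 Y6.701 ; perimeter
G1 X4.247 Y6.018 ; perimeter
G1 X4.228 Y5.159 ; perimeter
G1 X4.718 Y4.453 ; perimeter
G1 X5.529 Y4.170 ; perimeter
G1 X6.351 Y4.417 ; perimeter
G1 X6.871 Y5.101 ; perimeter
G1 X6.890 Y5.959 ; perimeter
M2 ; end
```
solid part
  facet normal 0.0000 0.0000 -1.0000
    outer loop
      vertex 5.681 11.117 0.000
      vertex 8.925 9.983 0.000
      vertex 10.882 7.160 0.000
    endloop
  endfacet
  facet normal 0.0000 0.0000 -1.0000
    outer loop
      vertex 2.391 10.127 0.000
      vertex 5.681 11.117 0.000
      vertex 10.882 7.160 0.000
    endloop
  endfacet
  facet normal 0.0000 0.0000 -1.0000
    outer loop
      vertex 0.311 7.393 0.000
      vertex 2.391 10.127 0.000
      vertex 10.882 7.160 0.000
    endloop
  endfacet
  facet normal 0.0000 0.0000 -1.0000
    outer loop
      vertex 0.236 3.958 0.000
      vertex 0.311 7.393 0.000
      vertex 10.882 7.160 0.000
    endloop
  endfacet
  facet normal 0.0000 0.0000 -1.0000
    outer loop
      vertex 2.193 1.135 0.000
      vertex 0.236 3.958 0.000
      vertex 10.882 7.160 0.000
    endloop
  endfacet
  facet normal 0.0000 0.0000 -1.0000
    outer loop
      vertex 5.437 0.001 0.000
      vertex 2.193 1.135 0.000
      vertex 10.882 7.160 0.000
    endloop
  endfacet
  facet normal 0.0000 0.0000 -1.0000
    outer loop
      vertex 8.727 0.991 0.000
      vertex 5.437 0.001 0.000
      vertex 10.882 7.160 0.000
    endloop
  endfacet
  facet normal 0.0000 0.0000 -1.0000
    outer loop
      vertex 10.807 3.725 0.000
      vertex 8.727 0.991 0.000
      vertex 10.882 7.160 0.000
    endloop
  endfacet
  facet normal 0.7718 0.5350 0.3437
    outer loop
      vertex 10.882 7.160 0.000
      vertex 8.925 9.983 0.000
      vertex 5.559 5.559 14.446
    endloop
  endfacet
  facet normal 0.3099 0.8865 0.3437
    outer loop
      vertex 8.925 9.983 0.000
      vertex 5.681 11.117 0.000
      vertex 5.559 5.559 14.446
    endloop
  endfacet
  facet normal -0.2706 0.8993 0.3437
    outer loop
      vertex 5.681 11.117 0.000
      vertex 2.391 10.127 0.000
      vertex 5.559 5.559 14.446
    endloop
  endfacet
  facet normal -0.7474 0.5686 0.3437
    outer loop
      vertex 2.391 10.127 0.000
      vertex 0.311 7.393 0.000
      vertex 5.559 5.559 14.446
    endloop
  endfacet
  facet normal -0.9389 0.0205 0.3437
    outer loop
      vertex 0.311 7.393 0.000
      vertex 0.236 3.958 0.000
      vertex 5.559 5.559 14.446
    endloop
  endfacet
  facet normal -0.7718 -0.5350 0.3437
    outer loop
      vertex 0.236 3.958 0.000
      vertex 2.193 1.135 0.000
      vertex 5.559 5.559 14.446
    endloop
  endfacet
  facet normal -0.3099 -0.8865 0.3437
    outer loop
      vertex 2.193 1.135 0.000
      vertex 5.437 0.001 0.000
      vertex 5.559 5.559 14.446
    endloop
  endfacet
  facet normal 0.2706 -0.8993 0.3437
    outer loop
      vertex 5.437 0.001 0.000
      vertex 8.727 0.991 0.000
      vertex 5.559 5.559 14.446
    endloop
  endfacet
  facet normal 0.7474 -0.5686 0.3437
    outer loop
      vertex 8.727 0.991 0.000
      vertex 10.807 3.725 0.000
      vertex 5.559 5.559 14.446
    endloop
  endfacet
  facet normal 0.9389 -0.0205 0.3437
    outer loop
      vertex 10.807 3.725 0.000
      vertex 10.882 7.160 0.000
      vertex 5.559 5.559 14.446
    endloop
  endfacet
endsolid part

The G0 Z moves step by Δz≈3.611 mm. The G1 loops shrink linearly with z, so the solid tapers from its base footprint up to z≈14.4. Closing with a flat bottom cap and the tapered top and triangulating gives 18 facets — a regular 10-sided pyramid, base circumscribed radius ≈ 5.56 mm, apex at z ≈ 14.4 mm.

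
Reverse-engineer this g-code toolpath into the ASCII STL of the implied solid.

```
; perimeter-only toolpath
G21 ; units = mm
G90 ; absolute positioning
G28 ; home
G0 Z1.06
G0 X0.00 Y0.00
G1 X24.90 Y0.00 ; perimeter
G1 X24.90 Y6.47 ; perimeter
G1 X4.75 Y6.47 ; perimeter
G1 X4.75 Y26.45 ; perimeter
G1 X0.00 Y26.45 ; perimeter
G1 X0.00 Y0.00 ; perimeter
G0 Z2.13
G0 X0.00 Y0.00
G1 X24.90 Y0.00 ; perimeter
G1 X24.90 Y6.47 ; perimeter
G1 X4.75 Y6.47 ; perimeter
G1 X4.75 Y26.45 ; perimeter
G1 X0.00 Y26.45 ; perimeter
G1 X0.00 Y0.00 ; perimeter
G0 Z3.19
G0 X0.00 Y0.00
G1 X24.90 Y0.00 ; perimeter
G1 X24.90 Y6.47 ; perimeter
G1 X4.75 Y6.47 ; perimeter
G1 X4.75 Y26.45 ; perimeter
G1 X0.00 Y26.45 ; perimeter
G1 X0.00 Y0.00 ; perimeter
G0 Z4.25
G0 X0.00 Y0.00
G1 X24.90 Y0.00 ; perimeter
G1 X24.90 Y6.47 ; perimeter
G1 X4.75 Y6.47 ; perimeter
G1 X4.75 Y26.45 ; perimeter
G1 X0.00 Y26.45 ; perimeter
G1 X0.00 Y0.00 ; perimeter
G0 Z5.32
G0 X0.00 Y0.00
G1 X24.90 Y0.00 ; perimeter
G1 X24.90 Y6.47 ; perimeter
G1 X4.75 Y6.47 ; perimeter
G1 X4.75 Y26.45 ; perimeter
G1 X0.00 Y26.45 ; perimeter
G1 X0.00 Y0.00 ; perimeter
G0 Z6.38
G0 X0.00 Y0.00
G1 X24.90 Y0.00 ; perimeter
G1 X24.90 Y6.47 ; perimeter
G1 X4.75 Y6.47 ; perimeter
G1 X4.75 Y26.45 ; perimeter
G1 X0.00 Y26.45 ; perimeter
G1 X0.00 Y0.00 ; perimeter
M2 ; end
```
solid part
  facet normal 0.0000 0.0000 -1.0000
    outer loop
      vertex 24.90 6.47 0.00
      vertex 24.90 0.00 0.00
      vertex 0.00 0.00 0.00
    endloop
  endfacet
  facet normal 0.0000 0.0000 -1.0000
    outer loop
      vertex 4.75 6.47 0.00
      vertex 24.90 6.47 0.00
      vertex 0.00 0.00 0.00
    endloop
  endfacet
  facet normal 0.0000 0.0000 -1.0000
    outer loop
      vertex 4.75 26.45 0.00
      vertex 4.75 6.47 0.00
      vertex 0.00 0.00 0.00
    endloop
  endfacet
  facet normal 0.0000 0.0000 -1.0000
    outer loop
      vertex 0.00 26.45 0.00
      vertex 4.75 26.45 0.00
      vertex 0.00 0.00 0.00
    endloop
  endfacet
  facet normal 0.0000 0.0000 1.0000
    outer loop
      vertex 0.00 0.00 6.38
      vertex 24.90 0.00 6.38
      vertex 24.90 6.47 6.38
    endloop
  endfacet
  facet normal 0.0000 0.0000 1.0000
    outer loop
      vertex 0.00 0.00 6.38
      vertex 24.90 6.47 6.38
      vertex 4.75 6.47 6.38
    endloop
  endfacet
  facet normal 0.0000 0.0000 1.0000
    outer loop
      vertex 0.00 0.00 6.38
      vertex 4.75 6.47 6.38
      vertex 4.75 26.45 6.38
    endloop
  endfacet
  facet normal 0.0000 0.0000 1.0000
    outer loop
      vertex 0.00 0.00 6.38
      vertex 4.75 26.45 6.38
      vertex 0.00 26.45 6.38
    endloop
  endfacet
  facet normal 0.0000 -1.0000 0.0000
    outer loop
      vertex 0.00 0.00 0.00
      vertex 24.90 0.00 0.00
      vertex 24.90 0.00 6.38
    endloop
  endfacet
  facet normal 0.0000 -1.0000 0.0000
    outer loop
      vertex 0.00 0.00 0.00
      vertex 24.90 0.00 6.38
      vertex 0.00 0.00 6.38
    endloop
  endfacet
  facet normal 1.0000 0.0000 0.0000
    outer loop
      vertex 24.90 0.00 0.00
      vertex 24.90 6.47 0.00
      vertex 24.90 6.47 6.38
    endloop
  endfacet
  facet normal 1.0000 0.0000 0.0000
    outer loop
      vertex 24.90 0.00 0.00
      vertex 24.90 6.47 6.38
      vertex 24.90 0.00 6.38
    endloop
  endfacet
  facet normal 0.0000 1.0000 0.0000
    outer loop
      vertex 24.90 6.47 0.00
      vertex 4.75 6.47 0.00
      vertex 4.75 6.47 6.38
    endloop
  endfacet
  facet normal 0.0000 1.0000 0.0000
    outer loop
      vertex 24.90 6.47 0.00
      vertex 4.75 6.47 6.38
      vertex 24.90 6.47 6.38
    endloop
  endfacet
  facet normal 1.0000 0.0000 0.0000
    outer loop
      vertex 4.75 6.47 0.00
      vertex 4.75 26.45 0.00
      vertex 4.75 26.45 6.38
    endloop
  endfacet
  facet normal 1.0000 0.0000 0.0000
    outer loop
      vertex 4.75 6.47 0.00
      vertex 4.75 26.45 6.38
      vertex 4.75 6.47 6.38
    endloop
  endfacet
  facet normal 0.0000 1.0000 0.0000
    outer loop
      vertex 4.75 26.45 0.00
      vertex 0.00 26.45 0.00
      vertex 0.00 26.45 6.38
    endloop
  endfacet
  facet normal 0.0000 1.0000 0.0000
    outer loop
      vertex 4.75 26.45 0.00
      vertex 0.00 26.45 6.38
      vertex 4.75 26.45 6.38
    endloop
  endfacet
  facet normal -1.0000 0.0000 0.0000
    outer loop
      vertex 0.00 26.45 0.00
      vertex 0.00 0.00 0.00
      vertex 0.00 0.00 6.38
    endloop
  endfacet
  facet normal -1.0000 0.0000 0.0000
    outer loop
      vertex 0.00 26.45 0.00
      vertex 0.00 0.00 6.38
      vertex 0.00 26.45 6.38
    endloop
  endfacet
endsolid part

The G0 Z moves step by Δz≈1.06 mm. Every layer's G1 loop is the same polygon, so the solid is a straight extrusion of it from z=0 to z≈6.38. Closing with flat bottom and top caps and triangulating gives 20 facets — an L-shaped prism: outer 24.9 × 26.4 mm, arm thicknesses ≈ 6.47 mm (horizontal) and 4.75 mm (vertical), extruded 6.38 mm in z.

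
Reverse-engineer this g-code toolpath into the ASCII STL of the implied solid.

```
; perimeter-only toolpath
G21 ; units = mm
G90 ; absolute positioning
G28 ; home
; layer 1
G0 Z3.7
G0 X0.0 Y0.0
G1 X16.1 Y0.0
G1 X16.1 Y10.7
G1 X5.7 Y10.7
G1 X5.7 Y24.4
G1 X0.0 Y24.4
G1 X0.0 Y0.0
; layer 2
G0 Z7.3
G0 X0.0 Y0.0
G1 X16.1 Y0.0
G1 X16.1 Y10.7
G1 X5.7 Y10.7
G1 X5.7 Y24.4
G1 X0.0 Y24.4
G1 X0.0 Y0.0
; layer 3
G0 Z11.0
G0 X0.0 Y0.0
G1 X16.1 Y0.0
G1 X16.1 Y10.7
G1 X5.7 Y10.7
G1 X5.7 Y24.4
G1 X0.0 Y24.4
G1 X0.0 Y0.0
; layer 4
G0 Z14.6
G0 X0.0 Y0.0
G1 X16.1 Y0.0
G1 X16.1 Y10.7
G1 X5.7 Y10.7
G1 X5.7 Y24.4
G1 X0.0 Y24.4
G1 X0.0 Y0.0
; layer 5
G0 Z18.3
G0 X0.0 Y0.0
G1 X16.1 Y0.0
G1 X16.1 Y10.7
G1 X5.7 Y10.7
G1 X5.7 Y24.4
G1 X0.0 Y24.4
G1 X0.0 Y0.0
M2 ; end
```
solid part
  facet normal 0.0000 0.0000 -1.0000
    outer loop
      vertex 16.1 10.7 0.0
      vertex 16.1 0.0 0.0
      vertex 0.0 0.0 0.0
    endloop
  endfacet
  facet normal 0.0000 0.0000 -1.0000
    outer loop
      vertex 5.7 10.7 0.0
      vertex 16.1 10.7 0.0
      vertex 0.0 0.0 0.0
    endloop
  endfacet
  facet normal 0.0000 0.0000 -1.0000
    outer loop
      vertex 5.7 24.4 0.0
      vertex 5.7 10.7 0.0
      vertex 0.0 0.0 0.0
    endloop
  endfacet
  facet normal 0.0000 0.0000 -1.0000
    outer loop
      vertex 0.0 24.4 0.0
      vertex 5.7 24.4 0.0
      vertex 0.0 0.0 0.0
    endloop
  endfacet
  facet normal 0.0000 0.0000 1.0000
    outer loop
      vertex 0.0 0.0 18.3
      vertex 16.1 0.0 18.3
      vertex 16.1 10.7 18.3
    endloop
  endfacet
  facet normal 0.0000 0.0000 1.0000
    outer loop
      vertex 0.0 0.0 18.3
      vertex 16.1 10.7 18.3
      vertex 5.7 10.7 18.3
    endloop
  endfacet
  facet normal 0.0000 0.0000 1.0000
    outer loop
      vertex 0.0 0.0 18.3
      vertex 5.7 10.7 18.3
      vertex 5.7 24.4 18.3
    endloop
  endfacet
  facet normal 0.0000 0.0000 1.0000
    outer loop
      vertex 0.0 0.0 18.3
      vertex 5.7 24.4 18.3
      vertex 0.0 24.4 18.3
    endloop
  endfacet
  facet normal 0.0000 -1.0000 0.0000
    outer loop
      vertex 0.0 0.0 0.0
      vertex 16.1 0.0 0.0
      vertex 16.1 0.0 18.3
    endloop
  endfacet
  facet normal 0.0000 -1.0000 0.0000
    outer loop
      vertex 0.0 0.0 0.0
      vertex 16.1 0.0 18.3
      vertex 0.0 0.0 18.3
    endloop
  endfacet
  facet normal 1.0000 0.0000 0.0000
    outer loop
      vertex 16.1 0.0 0.0
      vertex 16.1 10.7 0.0
      vertex 16.1 10.7 18.3
    endloop
  endfacet
  facet normal 1.0000 0.0000 0.0000
    outer loop
      vertex 16.1 0.0 0.0
      vertex 16.1 10.7 18.3
      vertex 16.1 0.0 18.3
    endloop
  endfacet
  facet normal 0.0000 1.0000 0.0000
    outer loop
      vertex 16.1 10.7 0.0
      vertex 5.7 10.7 0.0
      vertex 5.7 10.7 18.3
    endloop
  endfacet
  facet normal 0.0000 1.0000 0.0000
    outer loop
      vertex 16.1 10.7 0.0
      vertex 5.7 10.7 18.3
      vertex 16.1 10.7 18.3
    endloop
  endfacet
  facet normal 1.0000 0.0000 0.0000
    outer loop
      vertex 5.7 10.7 0.0
      vertex 5.7 24.4 0.0
      vertex 5.7 24.4 18.3
    endloop
  endfacet
  facet normal 1.0000 0.0000 0.0000
    outer loop
      vertex 5.7 10.7 0.0
      vertex 5.7 24.4 18.3
      vertex 5.7 10.7 18.3
    endloop
  endfacet
  facet normal 0.0000 1.0000 0.0000
    outer loop
      vertex 5.7 24.4 0.0
      vertex 0.0 24.4 0.0
      vertex 0.0 24.4 18.3
    endloop
  endfacet
  facet normal 0.0000 1.0000 0.0000
    outer loop
      vertex 5.7 24.4 0.0
      vertex 0.0 24.4 18.3
      vertex 5.7 24.4 18.3
    endloop
  endfacet
  facet normal -1.0000 0.0000 0.0000
    outer loop
      vertex 0.0 24.4 0.0
      vertex 0.0 0.0 0.0
      vertex 0.0 0.0 18.3
    endloop
  endfacet
  facet normal -1.0000 0.0000 0.0000
    outer loop
      vertex 0.0 24.4 0.0
      vertex 0.0 0.0 18.3
      vertex 0.0 24.4 18.3
    endloop
  endfacet
endsolid part

The G0 Z moves step by Δz≈3.7 mm. Every layer's G1 loop is the same polygon, so the solid is a straight extrusion of it from z=0 to z≈18.3. Closing with flat bottom and top caps and triangulating gives 20 facets — an L-shaped prism: outer 16.1 × 24.4 mm, arm thicknesses ≈ 10.7 mm (horizontal) and 5.7 mm (vertical), extruded 18.3 mm in z.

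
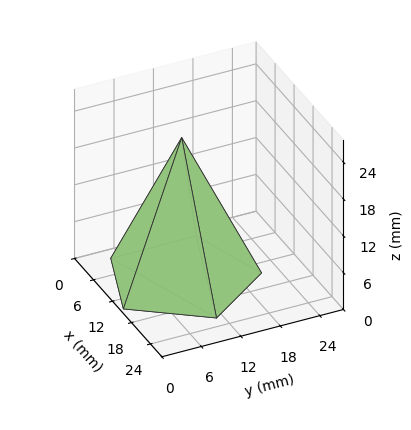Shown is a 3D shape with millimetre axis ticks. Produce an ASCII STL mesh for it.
Reading the render: the shape is a regular 5-sided pyramid, base circumscribed radius ≈ 11 mm, apex at z ≈ 23 mm (dimensions read to the nearest mm from the axis ticks). For the STL, each face is triangulated and given an outward normal.

solid part
  facet normal 0.0000 0.0000 -1.0000
    outer loop
      vertex 2.1 17.5 0.0
      vertex 14.4 21.5 0.0
      vertex 22.0 11.0 0.0
    endloop
  endfacet
  facet normal 0.0000 0.0000 -1.0000
    outer loop
      vertex 2.1 4.5 0.0
      vertex 2.1 17.5 0.0
      vertex 22.0 11.0 0.0
    endloop
  endfacet
  facet normal 0.0000 0.0000 -1.0000
    outer loop
      vertex 14.4 0.5 0.0
      vertex 2.1 4.5 0.0
      vertex 22.0 11.0 0.0
    endloop
  endfacet
  facet normal 0.7554 0.5467 0.3613
    outer loop
      vertex 22.0 11.0 0.0
      vertex 14.4 21.5 0.0
      vertex 11.0 11.0 23.0
    endloop
  endfacet
  facet normal -0.2883 0.8865 0.3621
    outer loop
      vertex 14.4 21.5 0.0
      vertex 2.1 17.5 0.0
      vertex 11.0 11.0 23.0
    endloop
  endfacet
  facet normal -0.9326 0.0000 0.3609
    outer loop
      vertex 2.1 17.5 0.0
      vertex 2.1 4.5 0.0
      vertex 11.0 11.0 23.0
    endloop
  endfacet
  facet normal -0.2883 -0.8865 0.3621
    outer loop
      vertex 2.1 4.5 0.0
      vertex 14.4 0.5 0.0
      vertex 11.0 11.0 23.0
    endloop
  endfacet
  facet normal 0.7554 -0.5467 0.3613
    outer loop
      vertex 14.4 0.5 0.0
      vertex 22.0 11.0 0.0
      vertex 11.0 11.0 23.0
    endloop
  endfacet
endsolid part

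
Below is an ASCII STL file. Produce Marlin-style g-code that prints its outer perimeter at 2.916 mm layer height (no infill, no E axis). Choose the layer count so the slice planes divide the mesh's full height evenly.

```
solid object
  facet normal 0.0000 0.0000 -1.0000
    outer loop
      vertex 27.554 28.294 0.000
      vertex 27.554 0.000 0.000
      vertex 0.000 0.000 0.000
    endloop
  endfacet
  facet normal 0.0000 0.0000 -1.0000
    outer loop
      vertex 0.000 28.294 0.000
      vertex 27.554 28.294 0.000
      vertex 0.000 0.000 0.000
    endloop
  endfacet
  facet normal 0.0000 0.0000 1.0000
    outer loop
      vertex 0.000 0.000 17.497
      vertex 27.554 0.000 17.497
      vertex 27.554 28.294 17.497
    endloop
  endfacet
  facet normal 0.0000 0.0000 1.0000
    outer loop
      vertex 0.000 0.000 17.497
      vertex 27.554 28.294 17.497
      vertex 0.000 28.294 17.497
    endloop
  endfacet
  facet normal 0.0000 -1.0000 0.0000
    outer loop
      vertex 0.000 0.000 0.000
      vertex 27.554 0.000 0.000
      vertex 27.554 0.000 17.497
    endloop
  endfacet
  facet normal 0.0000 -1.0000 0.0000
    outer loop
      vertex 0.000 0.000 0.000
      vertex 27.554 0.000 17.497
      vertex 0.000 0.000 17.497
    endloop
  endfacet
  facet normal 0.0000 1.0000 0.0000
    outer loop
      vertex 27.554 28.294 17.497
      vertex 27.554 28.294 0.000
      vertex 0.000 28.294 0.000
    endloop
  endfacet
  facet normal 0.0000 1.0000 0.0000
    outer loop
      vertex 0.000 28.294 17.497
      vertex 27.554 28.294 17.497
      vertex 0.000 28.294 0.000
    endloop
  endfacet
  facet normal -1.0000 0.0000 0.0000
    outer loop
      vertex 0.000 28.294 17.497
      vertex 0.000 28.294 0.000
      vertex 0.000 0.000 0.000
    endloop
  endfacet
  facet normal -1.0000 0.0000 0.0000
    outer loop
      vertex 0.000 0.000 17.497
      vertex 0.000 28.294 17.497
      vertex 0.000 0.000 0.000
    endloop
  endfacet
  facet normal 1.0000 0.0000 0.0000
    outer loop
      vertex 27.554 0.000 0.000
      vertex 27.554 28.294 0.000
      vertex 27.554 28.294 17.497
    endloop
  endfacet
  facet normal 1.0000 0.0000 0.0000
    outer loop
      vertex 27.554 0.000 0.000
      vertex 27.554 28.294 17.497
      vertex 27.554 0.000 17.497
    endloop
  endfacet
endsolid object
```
; perimeter-only toolpath
G21 ; units = mm
G90 ; absolute positioning
G28 ; home
; layer 1
G0 Z2.916
G0 X0.000 Y0.000
G1 X27.554 Y0.000
G1 X27.554 Y28.294
G1 X0.000 Y28.294
G1 X0.000 Y0.000
; layer 2
G0 Z5.832
G0 X0.000 Y0.000
G1 X27.554 Y0.000
G1 X27.554 Y28.294
G1 X0.000 Y28.294
G1 X0.000 Y0.000
; layer 3
G0 Z8.748
G0 X0.000 Y0.000
G1 X27.554 Y0.000
G1 X27.554 Y28.294
G1 X0.000 Y28.294
G1 X0.000 Y0.000
; layer 4
G0 Z11.665
G0 X0.000 Y0.000
G1 X27.554 Y0.000
G1 X27.554 Y28.294
G1 X0.000 Y28.294
G1 X0.000 Y0.000
; layer 5
G0 Z14.581
G0 X0.000 Y0.000
G1 X27.554 Y0.000
G1 X27.554 Y28.294
G1 X0.000 Y28.294
G1 X0.000 Y0.000
; layer 6
G0 Z17.497
G0 X0.000 Y0.000
G1 X27.554 Y0.000
G1 X27.554 Y28.294
G1 X0.000 Y28.294
G1 X0.000 Y0.000
M2 ; end

The solid is a rectangular box, roughly 27.6 × 28.3 mm footprint and 17.5 mm tall. Slicing at Δz = 2.916 mm — 6 equal slices spanning the solid's height, so layer i sits at z = i·h/6 — gives 6 non-empty perimeters. Each is a 4-segment closed polygon; G0 lifts to the layer z and rapids to the start vertex, then G1 traces the edges.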